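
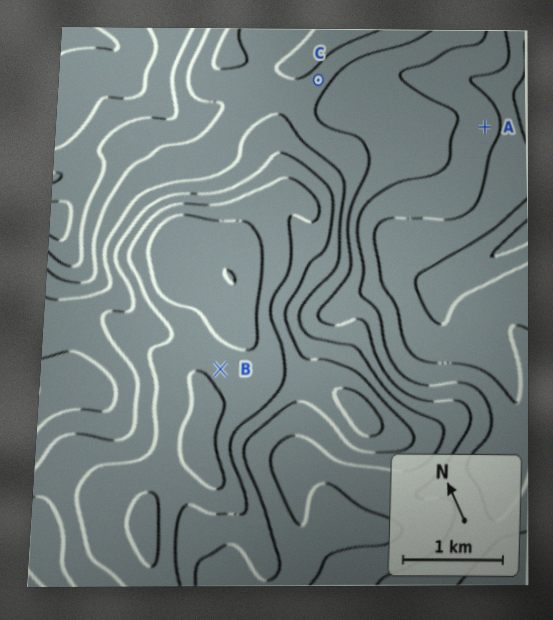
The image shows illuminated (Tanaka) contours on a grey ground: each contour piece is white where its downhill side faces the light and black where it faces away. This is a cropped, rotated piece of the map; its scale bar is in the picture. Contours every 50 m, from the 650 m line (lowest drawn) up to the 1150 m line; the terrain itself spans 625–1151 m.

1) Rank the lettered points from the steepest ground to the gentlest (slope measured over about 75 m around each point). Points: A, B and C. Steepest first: C A B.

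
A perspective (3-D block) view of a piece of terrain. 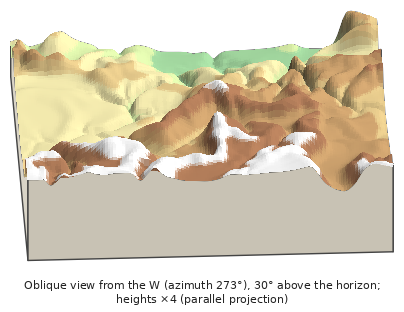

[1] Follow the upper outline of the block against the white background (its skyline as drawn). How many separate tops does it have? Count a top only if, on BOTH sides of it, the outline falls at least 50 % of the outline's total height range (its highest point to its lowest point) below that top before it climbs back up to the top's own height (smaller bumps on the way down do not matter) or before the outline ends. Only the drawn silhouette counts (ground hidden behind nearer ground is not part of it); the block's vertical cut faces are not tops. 0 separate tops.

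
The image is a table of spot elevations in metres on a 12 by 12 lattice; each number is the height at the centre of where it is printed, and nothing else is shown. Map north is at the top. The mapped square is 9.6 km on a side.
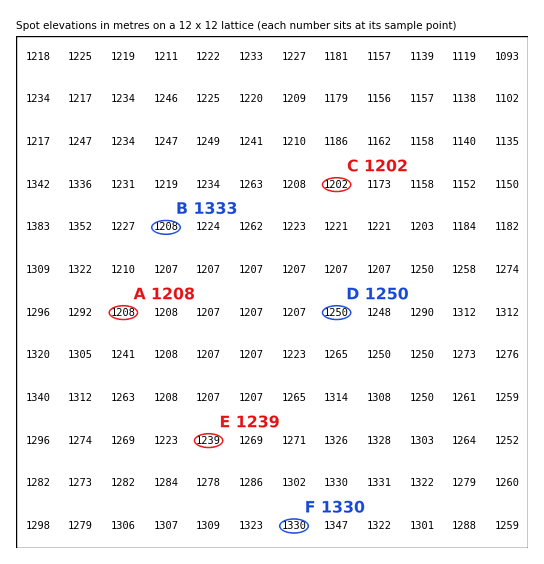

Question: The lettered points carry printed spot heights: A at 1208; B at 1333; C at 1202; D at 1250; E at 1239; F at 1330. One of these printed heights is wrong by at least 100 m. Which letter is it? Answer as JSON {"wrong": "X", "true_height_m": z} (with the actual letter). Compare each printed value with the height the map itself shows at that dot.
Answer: {"wrong": "B", "true_height_m": 1208}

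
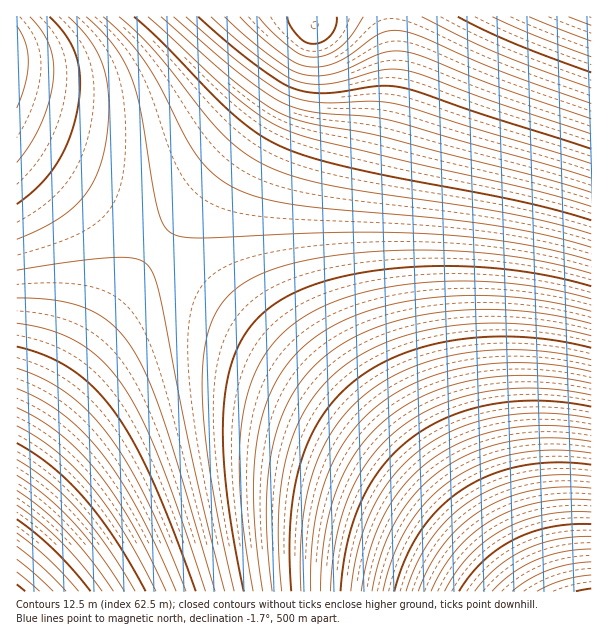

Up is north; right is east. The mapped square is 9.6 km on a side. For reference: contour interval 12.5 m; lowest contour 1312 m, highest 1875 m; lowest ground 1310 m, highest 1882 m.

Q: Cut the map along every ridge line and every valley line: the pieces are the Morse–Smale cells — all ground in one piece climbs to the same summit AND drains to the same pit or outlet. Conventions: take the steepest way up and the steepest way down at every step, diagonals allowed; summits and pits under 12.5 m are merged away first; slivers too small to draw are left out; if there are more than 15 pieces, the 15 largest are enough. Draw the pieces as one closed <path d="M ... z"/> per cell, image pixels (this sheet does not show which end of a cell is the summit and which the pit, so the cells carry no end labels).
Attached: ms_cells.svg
<path d="M591 16l-199 0-1 16 3 19-2 42-18 77-6 36 0 54 4 19 6 27 19 54 43 84 93 148 59-1z"/><path d="M159 248l-3 0-8 10-52 72-52 78-28 50 1 134 501-1-62-75-79-82-108-97z"/><path d="M390 16l-73 0-1 7-26 46-31 51-102 128 112 89 79 71 92 92 46 51 26 34 7 7 12 0-59-95-54-93-30-66-14-44-6-34 0-54 6-36 18-77 2-42z"/><path d="M315 16l-298 0-1 127 142 104 101-127 55-94z"/><path d="M17 144l0 313 27-49 52-78 61-82-73-56z"/>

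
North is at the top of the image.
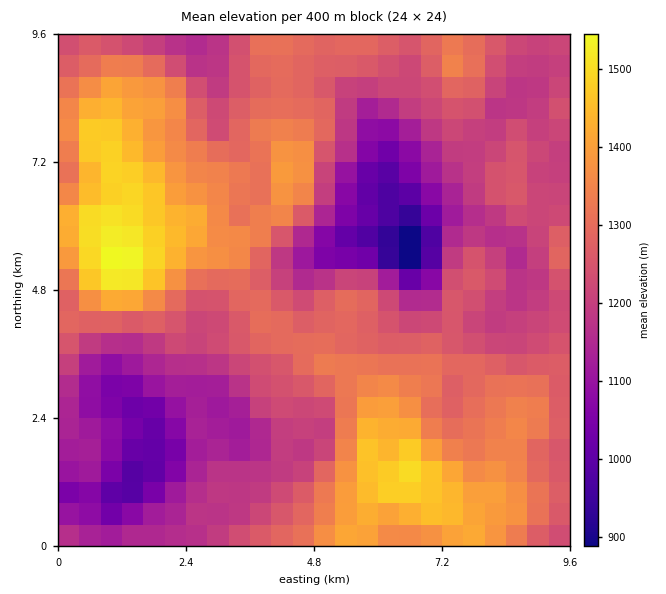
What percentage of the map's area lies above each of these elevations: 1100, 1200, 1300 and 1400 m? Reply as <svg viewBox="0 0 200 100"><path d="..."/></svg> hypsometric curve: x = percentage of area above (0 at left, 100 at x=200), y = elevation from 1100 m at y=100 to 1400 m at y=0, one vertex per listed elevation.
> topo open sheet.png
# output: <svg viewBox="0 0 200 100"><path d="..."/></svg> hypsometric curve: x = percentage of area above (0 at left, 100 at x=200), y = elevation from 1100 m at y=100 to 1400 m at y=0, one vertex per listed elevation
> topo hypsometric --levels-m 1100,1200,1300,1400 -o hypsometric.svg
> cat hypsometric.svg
<svg viewBox="0 0 200 100"><path d="M178 100l-41-33-69-34-42-33"/></svg>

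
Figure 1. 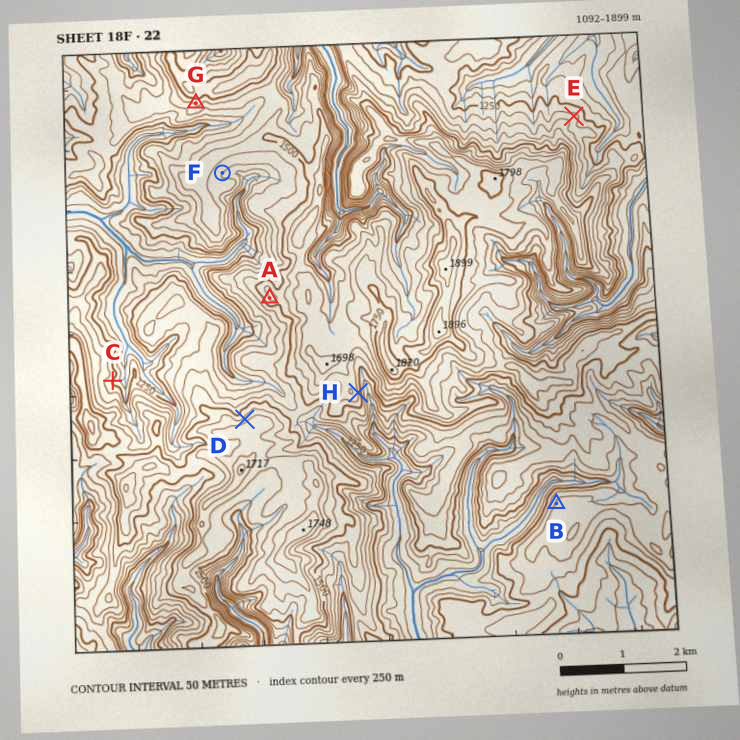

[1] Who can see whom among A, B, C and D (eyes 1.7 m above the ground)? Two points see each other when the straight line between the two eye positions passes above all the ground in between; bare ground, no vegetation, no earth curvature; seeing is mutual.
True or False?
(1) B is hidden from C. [True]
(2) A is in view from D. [True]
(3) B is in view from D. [False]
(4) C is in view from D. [False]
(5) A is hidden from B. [True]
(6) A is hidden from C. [False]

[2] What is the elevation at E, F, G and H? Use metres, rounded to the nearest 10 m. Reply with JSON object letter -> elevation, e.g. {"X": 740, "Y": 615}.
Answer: {"E": 1320, "F": 1400, "G": 1460, "H": 1550}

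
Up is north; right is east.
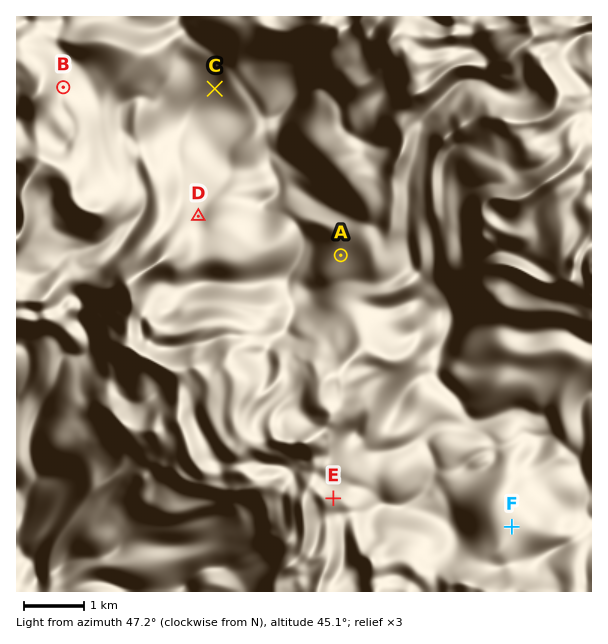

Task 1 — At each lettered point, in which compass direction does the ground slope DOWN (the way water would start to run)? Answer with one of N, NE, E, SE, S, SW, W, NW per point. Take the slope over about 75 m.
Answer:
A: W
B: NE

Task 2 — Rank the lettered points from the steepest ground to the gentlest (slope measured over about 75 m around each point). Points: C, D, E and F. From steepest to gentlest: E D C F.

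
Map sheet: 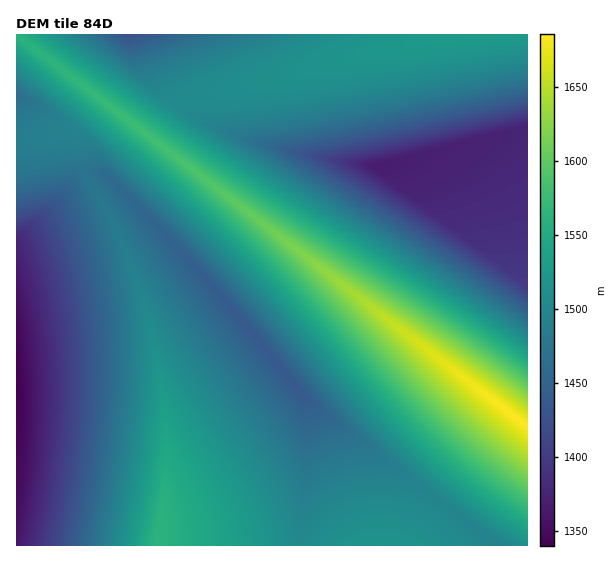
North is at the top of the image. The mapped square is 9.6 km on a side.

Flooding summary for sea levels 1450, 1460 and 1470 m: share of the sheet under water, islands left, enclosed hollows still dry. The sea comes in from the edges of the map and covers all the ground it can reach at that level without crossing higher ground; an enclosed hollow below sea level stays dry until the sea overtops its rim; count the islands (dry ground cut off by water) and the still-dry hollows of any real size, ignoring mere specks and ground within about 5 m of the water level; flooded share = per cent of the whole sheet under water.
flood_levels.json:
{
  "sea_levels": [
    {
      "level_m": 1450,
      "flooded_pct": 21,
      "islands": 0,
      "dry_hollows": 1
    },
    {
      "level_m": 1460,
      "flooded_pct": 24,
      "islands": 0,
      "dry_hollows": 1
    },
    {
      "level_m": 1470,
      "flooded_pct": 27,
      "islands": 0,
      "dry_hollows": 1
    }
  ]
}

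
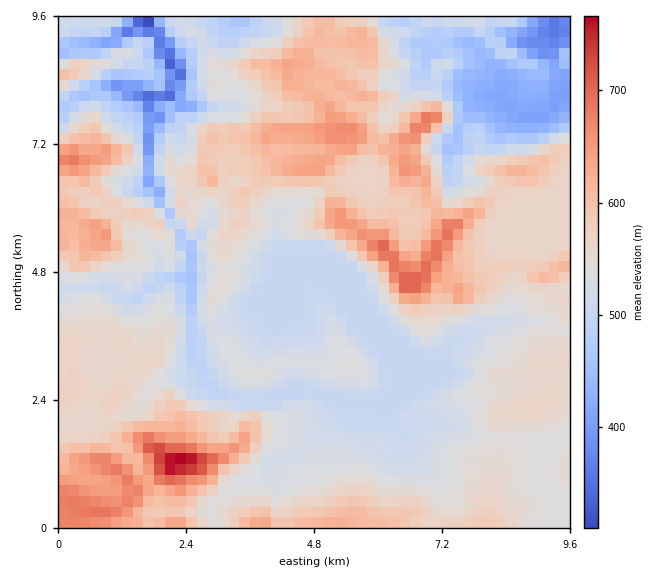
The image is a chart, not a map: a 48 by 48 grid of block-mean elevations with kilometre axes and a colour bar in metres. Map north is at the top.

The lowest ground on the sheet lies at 295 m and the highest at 780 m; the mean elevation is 545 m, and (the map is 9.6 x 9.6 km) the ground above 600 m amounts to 16.4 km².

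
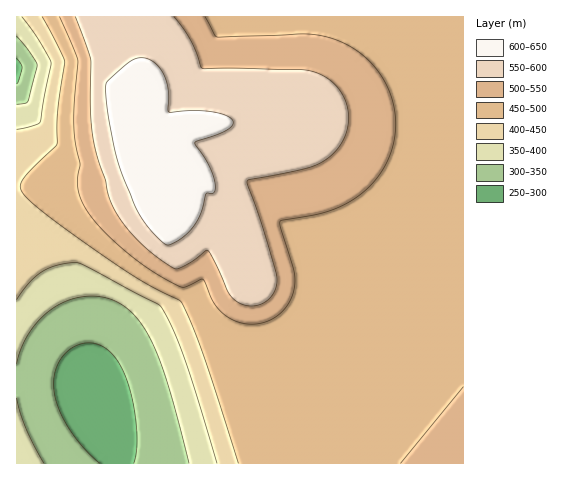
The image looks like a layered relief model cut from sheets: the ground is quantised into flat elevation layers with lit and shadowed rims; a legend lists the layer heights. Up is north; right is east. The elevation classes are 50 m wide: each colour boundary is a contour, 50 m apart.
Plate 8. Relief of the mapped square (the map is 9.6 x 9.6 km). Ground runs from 280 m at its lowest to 650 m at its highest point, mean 480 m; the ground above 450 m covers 70.8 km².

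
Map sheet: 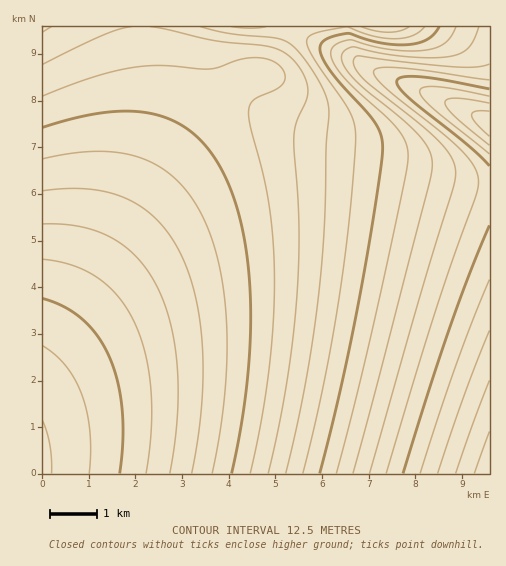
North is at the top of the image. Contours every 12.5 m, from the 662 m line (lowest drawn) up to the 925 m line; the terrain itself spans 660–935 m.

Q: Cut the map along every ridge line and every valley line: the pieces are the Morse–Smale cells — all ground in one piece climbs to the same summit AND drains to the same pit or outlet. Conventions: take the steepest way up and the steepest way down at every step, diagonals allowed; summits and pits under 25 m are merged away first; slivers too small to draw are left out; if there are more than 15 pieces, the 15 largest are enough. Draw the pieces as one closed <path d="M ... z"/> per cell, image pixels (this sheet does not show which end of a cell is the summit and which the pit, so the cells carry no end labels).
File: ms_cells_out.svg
<path d="M344 164l-62 2-27 6-23 8-32 16-27 19-48 46-53 63-30 41 1 109 447-1 0-287-20-1-81-17z"/><path d="M489 26l-196 0-21 41-7 6-12 0-19 11-23 23-30 37-138 210-1 10 60-76 56-60 36-28 43-22 45-12 62-2 45 4 81 17 19 1z"/><path d="M292 26l-250 1 1 329 111-173 34-48 23-28 23-23 19-11 12 0 7-6z"/>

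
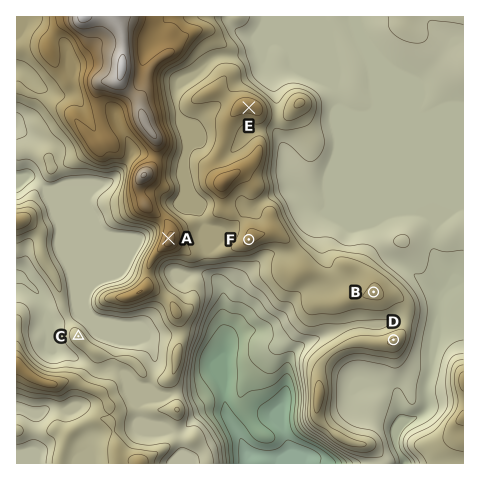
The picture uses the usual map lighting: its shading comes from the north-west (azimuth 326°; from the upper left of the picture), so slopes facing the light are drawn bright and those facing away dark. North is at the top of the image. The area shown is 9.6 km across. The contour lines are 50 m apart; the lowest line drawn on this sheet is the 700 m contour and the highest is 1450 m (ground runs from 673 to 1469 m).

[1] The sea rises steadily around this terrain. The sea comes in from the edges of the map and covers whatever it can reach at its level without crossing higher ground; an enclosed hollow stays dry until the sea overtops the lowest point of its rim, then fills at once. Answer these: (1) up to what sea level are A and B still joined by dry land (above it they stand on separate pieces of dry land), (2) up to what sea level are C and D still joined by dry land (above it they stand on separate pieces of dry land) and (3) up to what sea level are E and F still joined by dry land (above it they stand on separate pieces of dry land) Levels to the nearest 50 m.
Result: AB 1100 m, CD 1050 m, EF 1150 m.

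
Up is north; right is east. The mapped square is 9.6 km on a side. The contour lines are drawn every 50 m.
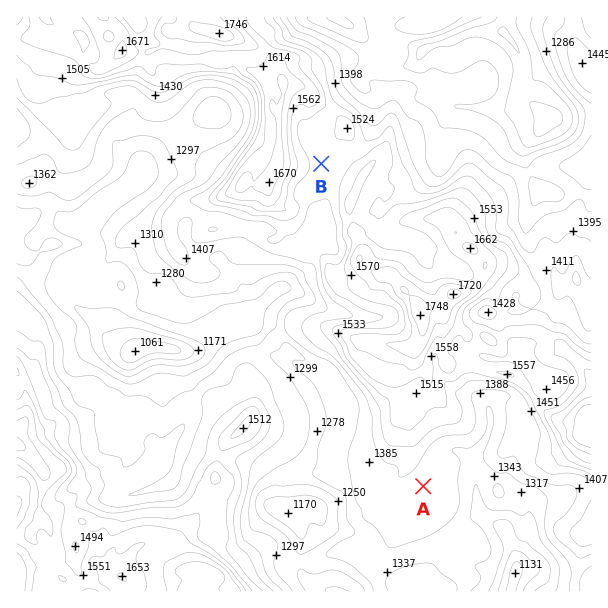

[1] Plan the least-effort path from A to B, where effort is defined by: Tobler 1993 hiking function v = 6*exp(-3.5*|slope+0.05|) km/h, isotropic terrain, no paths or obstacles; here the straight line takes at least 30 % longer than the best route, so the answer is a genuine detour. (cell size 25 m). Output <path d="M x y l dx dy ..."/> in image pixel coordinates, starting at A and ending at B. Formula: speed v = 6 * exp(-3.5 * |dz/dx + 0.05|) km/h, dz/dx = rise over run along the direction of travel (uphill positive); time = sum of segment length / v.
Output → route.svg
<path d="M423 486l-3-3-9-4-30-30-7-15 0-18-14-27-10-11-6-12-23-22-9-18 0-3 2-3 3-3 9-5 1-3 0-3-9-18 0-81 3-6 0-37"/>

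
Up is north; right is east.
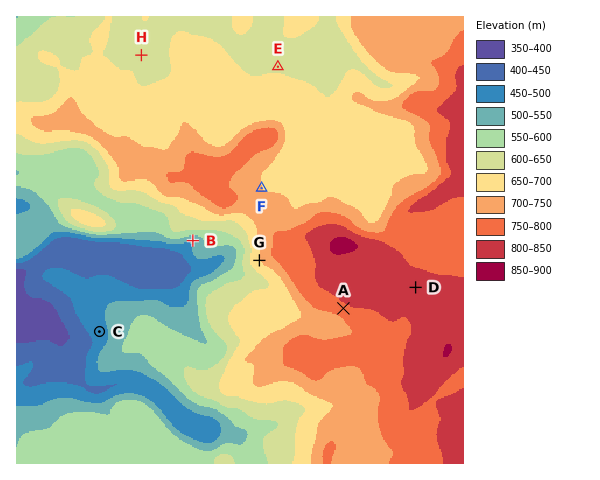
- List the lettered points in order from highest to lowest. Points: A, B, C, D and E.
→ D A E B C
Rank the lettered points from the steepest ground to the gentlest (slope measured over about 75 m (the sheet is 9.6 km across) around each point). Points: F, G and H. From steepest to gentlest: G F H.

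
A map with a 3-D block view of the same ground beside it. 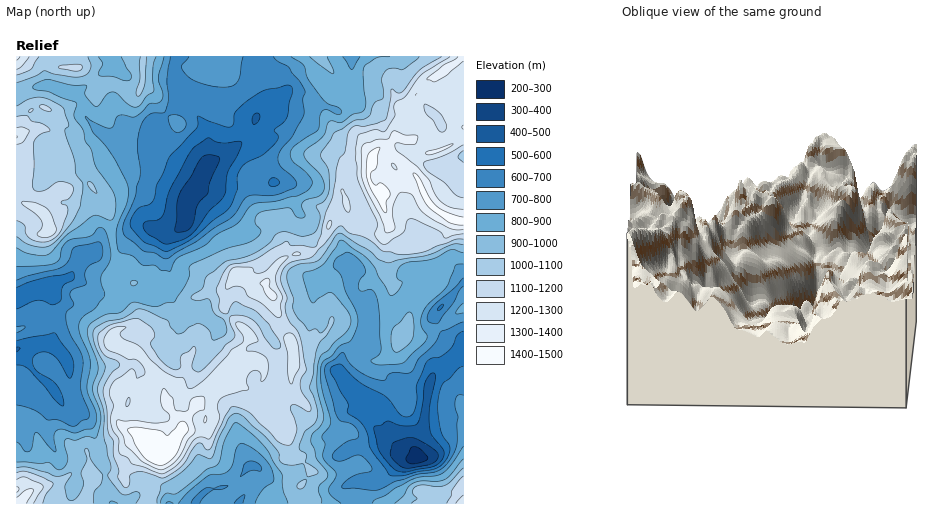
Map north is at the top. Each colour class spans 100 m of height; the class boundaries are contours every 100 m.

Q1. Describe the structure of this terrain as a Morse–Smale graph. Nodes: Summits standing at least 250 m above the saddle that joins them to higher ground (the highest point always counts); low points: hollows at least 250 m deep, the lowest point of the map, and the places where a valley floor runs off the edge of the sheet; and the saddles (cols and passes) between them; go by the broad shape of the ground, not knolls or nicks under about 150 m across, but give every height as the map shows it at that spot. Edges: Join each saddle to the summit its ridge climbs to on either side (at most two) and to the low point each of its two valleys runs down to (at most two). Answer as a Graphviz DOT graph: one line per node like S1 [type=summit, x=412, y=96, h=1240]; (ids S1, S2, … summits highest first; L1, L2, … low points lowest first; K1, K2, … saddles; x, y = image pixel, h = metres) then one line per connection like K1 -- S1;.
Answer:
graph terrain {
  S1 [type=summit, x=162, y=458, h=1491];
  S2 [type=summit, x=451, y=219, h=1453];
  S3 [type=summit, x=17, y=503, h=1350];
  S4 [type=summit, x=17, y=57, h=1328];
  S5 [type=summit, x=17, y=137, h=1304];
  S6 [type=summit, x=463, y=503, h=1267];
  L1 [type=low, x=416, y=459, h=258];
  L2 [type=low, x=186, y=204, h=336];
  L3 [type=low, x=17, y=349, h=493];
  L4 [type=low, x=253, y=465, h=688];
  K1 [type=saddle, x=217, y=390, h=1259];
  K2 [type=saddle, x=318, y=248, h=1106];
  K3 [type=saddle, x=229, y=316, h=1091];
  K4 [type=saddle, x=105, y=475, h=994];
  K5 [type=saddle, x=302, y=495, h=979];
  K6 [type=saddle, x=344, y=96, h=868];
  K7 [type=saddle, x=113, y=247, h=814];
  K8 [type=saddle, x=358, y=498, h=735];
  K9 [type=saddle, x=166, y=114, h=696];
  K10 [type=saddle, x=154, y=169, h=621];
  K1 -- S1;
  K1 -- L2;
  K1 -- L4;
  K2 -- S1;
  K2 -- S2;
  K2 -- L1;
  K2 -- L2;
  K3 -- S1;
  K3 -- L1;
  K3 -- L2;
  K4 -- S1;
  K4 -- S3;
  K4 -- L3;
  K5 -- S1;
  K5 -- L1;
  K5 -- L4;
  K6 -- S1;
  K6 -- S2;
  K6 -- L2;
  K7 -- S1;
  K7 -- S5;
  K7 -- L2;
  K7 -- L3;
  K8 -- S1;
  K8 -- S6;
  K8 -- L1;
  K9 -- S1;
  K9 -- S4;
  K9 -- L2;
  K10 -- S1;
  K10 -- S5;
  K10 -- L2;
}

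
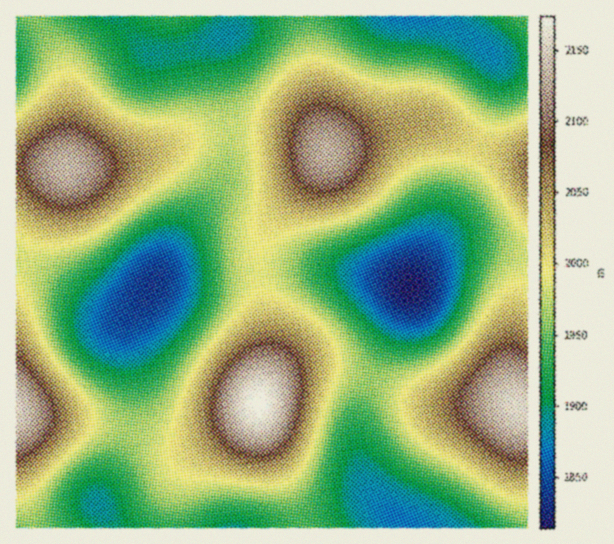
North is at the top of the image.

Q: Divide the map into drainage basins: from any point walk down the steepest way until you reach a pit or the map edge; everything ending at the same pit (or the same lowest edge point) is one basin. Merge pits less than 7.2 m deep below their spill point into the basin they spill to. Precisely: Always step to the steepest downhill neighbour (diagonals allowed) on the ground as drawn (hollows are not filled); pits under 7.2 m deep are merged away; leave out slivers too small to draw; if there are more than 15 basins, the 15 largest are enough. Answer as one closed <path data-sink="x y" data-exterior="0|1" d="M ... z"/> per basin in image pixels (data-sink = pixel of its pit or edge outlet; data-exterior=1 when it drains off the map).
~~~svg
<path data-sink="153 287" data-exterior="0" d="M254 129l-47 3-26 8-39 16-41 9-35 3-2 2-48 104 1 139 89 11 59 17 17 2 21-6 22-9 25-15 7-7 11-49-1-32-8-50 1-29 13-27 46-52 8-16-8-7-18-8z"/><path data-sink="411 287" data-exterior="0" d="M426 123l-11 0-17 4-68 22-11 18-51 60-9 26 0 22 9 63-1 31-6 28 13-16 13-8 18-5 20-1 18 2 22 7 62 27 15 2 63-2 8 1 8 5 7 0 0-248-31-9-51-23z"/><path data-sink="401 519" data-exterior="0" d="M325 367l-20 1-23 8-18 15-5 10 0 14 4 15 30 68 10 30 225-1-1-118-6 0-8-5-8-1-31 2-32 0-15-2-62-27-22-7z"/><path data-sink="227 34" data-exterior="0" d="M305 16l-268 0 19 34 9 28 3 33-1 56 10 1 38-5 39-11 43-17 34-6 23 0 36 4 19 6 10 5 7 7-11-56z"/><path data-sink="410 17" data-exterior="1" d="M527 16l-221 0-1 9 4 17 6 53 12 56 62-22 26-6 11 0 20 6 51 23 30 8z"/><path data-sink="98 505" data-exterior="0" d="M253 411l-11 8-32 16-28 8-17-2-59-17-89-11-1 70 15 44 139 1 3-35 10-23 19-19 47-34 4-4z"/><path data-sink="234 527" data-exterior="1" d="M258 404l-9 13-47 34-19 19-11 29-1 29 132-1-10-29-30-68z"/><path data-sink="17 61" data-exterior="1" d="M35 16l-19 1 0 149 50 2 2-57-4-40-9-24z"/>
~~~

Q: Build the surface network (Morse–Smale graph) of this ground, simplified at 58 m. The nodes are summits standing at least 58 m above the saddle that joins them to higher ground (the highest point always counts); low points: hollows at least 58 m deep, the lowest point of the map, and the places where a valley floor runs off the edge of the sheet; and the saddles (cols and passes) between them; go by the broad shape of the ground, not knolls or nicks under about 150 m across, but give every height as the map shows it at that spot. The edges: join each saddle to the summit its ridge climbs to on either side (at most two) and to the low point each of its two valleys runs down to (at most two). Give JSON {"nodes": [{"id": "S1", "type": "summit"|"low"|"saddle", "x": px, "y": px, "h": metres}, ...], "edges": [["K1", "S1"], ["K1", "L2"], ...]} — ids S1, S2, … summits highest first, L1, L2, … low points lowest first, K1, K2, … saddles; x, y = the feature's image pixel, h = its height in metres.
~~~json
{"nodes": [
{"id": "S1", "type": "summit", "x": 258, "y": 403, "h": 2174},
{"id": "S2", "type": "summit", "x": 518, "y": 407, "h": 2156},
{"id": "S3", "type": "summit", "x": 17, "y": 410, "h": 2152},
{"id": "S4", "type": "summit", "x": 66, "y": 167, "h": 2136},
{"id": "S5", "type": "summit", "x": 327, "y": 151, "h": 2131},
{"id": "S6", "type": "summit", "x": 527, "y": 167, "h": 2071},
{"id": "L1", "type": "low", "x": 410, "y": 287, "h": 1814},
{"id": "L2", "type": "low", "x": 153, "y": 287, "h": 1835},
{"id": "L3", "type": "low", "x": 402, "y": 519, "h": 1869},
{"id": "L4", "type": "low", "x": 409, "y": 17, "h": 1871},
{"id": "K1", "type": "saddle", "x": 479, "y": 145, "h": 2009},
{"id": "K2", "type": "saddle", "x": 259, "y": 271, "h": 1989},
{"id": "K3", "type": "saddle", "x": 229, "y": 130, "h": 1977},
{"id": "K4", "type": "saddle", "x": 127, "y": 430, "h": 1966},
{"id": "K5", "type": "saddle", "x": 370, "y": 378, "h": 1961}],
"edges": [["K1", "S5"], ["K1", "S6"], ["K1", "L1"], ["K1", "L4"], ["K2", "S1"], ["K2", "S5"], ["K2", "L1"], ["K2", "L2"], ["K3", "S4"], ["K3", "S5"], ["K3", "L2"], ["K3", "L4"], ["K4", "S1"], ["K4", "S3"], ["K4", "L2"], ["K4", "L3"], ["K5", "S1"], ["K5", "S2"], ["K5", "L1"], ["K5", "L3"]]}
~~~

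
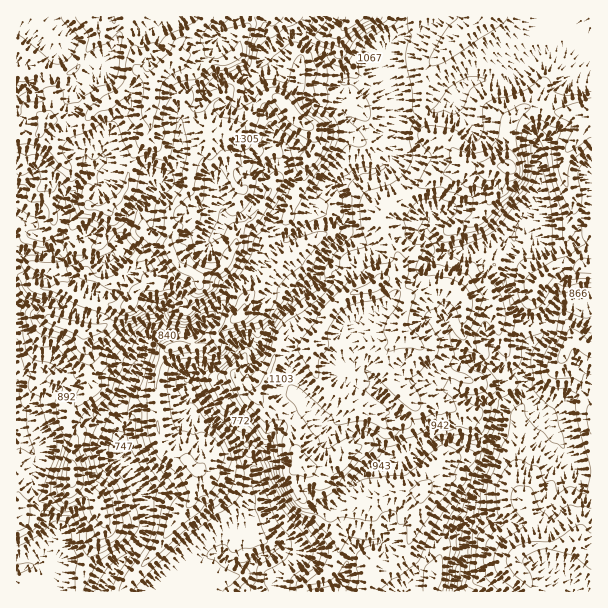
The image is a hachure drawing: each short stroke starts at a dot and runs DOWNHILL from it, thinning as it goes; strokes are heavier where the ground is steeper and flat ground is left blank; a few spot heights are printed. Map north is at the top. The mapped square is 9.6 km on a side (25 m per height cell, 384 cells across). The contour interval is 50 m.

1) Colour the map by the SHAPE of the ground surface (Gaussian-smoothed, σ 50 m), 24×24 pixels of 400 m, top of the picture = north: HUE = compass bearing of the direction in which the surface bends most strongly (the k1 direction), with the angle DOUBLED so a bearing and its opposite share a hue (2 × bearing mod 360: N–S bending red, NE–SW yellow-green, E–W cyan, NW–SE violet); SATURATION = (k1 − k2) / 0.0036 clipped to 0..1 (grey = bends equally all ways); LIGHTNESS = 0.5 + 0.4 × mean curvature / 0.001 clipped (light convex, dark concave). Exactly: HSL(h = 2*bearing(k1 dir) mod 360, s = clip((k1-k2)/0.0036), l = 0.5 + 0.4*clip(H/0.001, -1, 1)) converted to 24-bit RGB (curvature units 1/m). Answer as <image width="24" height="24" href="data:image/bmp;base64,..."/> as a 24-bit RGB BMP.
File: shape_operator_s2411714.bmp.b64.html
<image width="24" height="24" href="data:image/bmp;base64,Qk32BgAAAAAAADYAAAAoAAAAGAAAABgAAAABABgAAAAAAMAGAAATCwAAEwsAAAAAAAAAAAAAmnKIfnKHy5V+KlFb5XqQZYxBaX10gn+Fr4aYGTjJvJ/MXI3S+sP1EXRy08WahldeS3Nx9e3WAAQzxnVZhaFhgriMjHGFiGB0V4ZGaIN2lURlyI5NCCsX+LPJNHNFYoFhi15DkVoxGXUvgllKPjkm7HsujsCApmSqlLNt3syJAAwzx8Oi0MK4qlyhj2Gbd6qrlM6bLlNNYDdj8ejalrPRCSc+9tXWNGE/WH1tgZeBgSi0az02gZtMmsd2d5BfTIduwqSEUo9IAREyvsJ0iIZOo5dcYmOSmH2s1IiryR6zGLFr4fLZbFyRFxZKzp+b3aS4SIVsbLNxLw454F5xdOmZT4iMn5CmcV2TsKN/q4yDHFp0NjagpKePhLWOWHyNapqhc5hIdT++5vjTXsSqejd4TiJEZ3NBzMijn7q0QX2bIwgx5PTXxH98J4o/UINrgZOvpoy+wJyp0ZWhAjlVs7igqZx7ToGOh0hammqLHThG+ffSSC1SSSJKoWKPndDAlbqy2dzBKwQyHUps6vHacHqo5bvcNpiZNlkpKWsz1qy60rblAS5wxsOXmIx0dllzhElclFNgO0xh9/KqVUN0Hh5NxtWsY62Bf6x5mQlKYQtTJeZnuNaQd1RlhJQ+mSIr0FmJTZNaTnAPZT0JCIcicbhHh3lydWB5s2ZjRU99epKm26h7W4soGh19uNp9X5OIpMYxaglZvl+6r+PDZZmKfF1xq3isqL/YjUy+022VcJW3j7/M146fGF50jmh9cFd1hbulXEqrUKmMsHJe7NLJBiIt8du/TItfOAZElH7Lvu3bvndpb15zdrNeZ6WdkGxWnkBmh6ptj4RfrjhzitjaUYHCfiuHn4pbOYxAlCxeVGY+roJMsctvMVuDC5TBvj8pDDwbAGwRXpD49LLMRTZlqsaBXnhsfFR2m6V9n2NkY5Z0P7hIej8op4Y7ITZk79zfg02RqiK0c0JHp+i2znmYc4pNBS4l/65CUwD5/c7WFDMAA5YAZ1m51rKvYGiNbW+UpHqcl8W6sY+2xSA3PihkoMmDLlxkuFJDoM7pFTqw0+H3o0IlszFj+9DmI36hlCT7CcEAAJE6/M/7ALS/Hdx6xnugoVRfWHNTYJpvpIlWcUNK2cSLM1WgeTLJv5k2EZRXiD03BbD2JOj5VJHdSYHMcN0+72ziFmeu+OTTDXxlRMkYuGiIDGkzH2Mx2YKg15biPq+Ncb2SgXa3vd3Nan7HPQ9W8OLbRiNrPEcYJ/3KoEcMvOM2KoxRw1OxdS5Lmuh3nevX+avgIWhgoFWhuI6mCltfxLyNWI5ixnSUj8BROXg+lmZWnEZoL22Se7iMwH7s4djzoEcMGqCAfcxm3W9aCigpM7/i3fLEWTgrQIpg6oSePH+FaaZC25LTD3lZlFJNgqtkmrFkuCB5bGkiLVcbOnJphYVclmk6WngsYYpI3CJe1ChmZd18CZ2axk262dGBsnG3QWNx3XldFFR0zr6CVo49FhiCubaVu7iVbEtRPYyL0ZDa9dbeGkU3W3d8iFB1ZsxFikbAM0rBPOWYjme346S6GlRQxHKAr8JlTz5trNqa9Vf0GuHMP4ZqRyh7mMCiqIelwG+ve1B+XotJw41H3JmCDTMyuEFZX9CxQJN0sDpab+SdYoM/yamBQyU8K3NK1o9yR5ZSnr1bWoEdqhCavdpgMmRbVXc7UHNJgGyCtYbAlpbCo53b8+PYBg1Z6O6UNVZSd1q1ht+gYDlDWYKCmlaE47W/NnGStnJ3wJ6HfLVVUluuKxdY9OG+K1B3lKarVGWIkFd3drWEZbOMY0ZJ6tqQGwkqjs52z1Cnj0y0n9eYsGPNUpNRSW6D1NucODVmgLKnjae62afENBZF1fXn1vH1biiRmY1sT1tzR6dhjbVofkdncmJ42r2iUCaAS7aAv36Txkuux39vRGF32aDeODCs49m5QFOBJHRH3pyALFyCiX7v7vWdXDkkUEiCiqiPZlR3q310bZJdWG9vcqiUdXalxZbLXLKxcqW6IM43PLkwt16QT29Rs0NzhsN+uVOH32dqP3IFCUwOcIY6wXZaeW2qXUIjWZFZZ1Z0hJl7oYR5YnVocYJbVnJOc5NblGVsZnJYcrOPcFZQmkFHmZNKQL+DXFWy1ZyzTqFuimnF987LDSUmqcuSUAkp1uiEJUQ7UmJuhJKPq4+fn3yNaYBvf4B4Z4FsgoBtgXN0iWxhe2yMcEGYq9mJVqU/P2w/SJA+3WduNJJ98Jp8XC+mHHZhRHDK+M3bjZHhHqipVI5oYYBkpnJ/q4OWbZSPdX2CgH2GhXWF"/>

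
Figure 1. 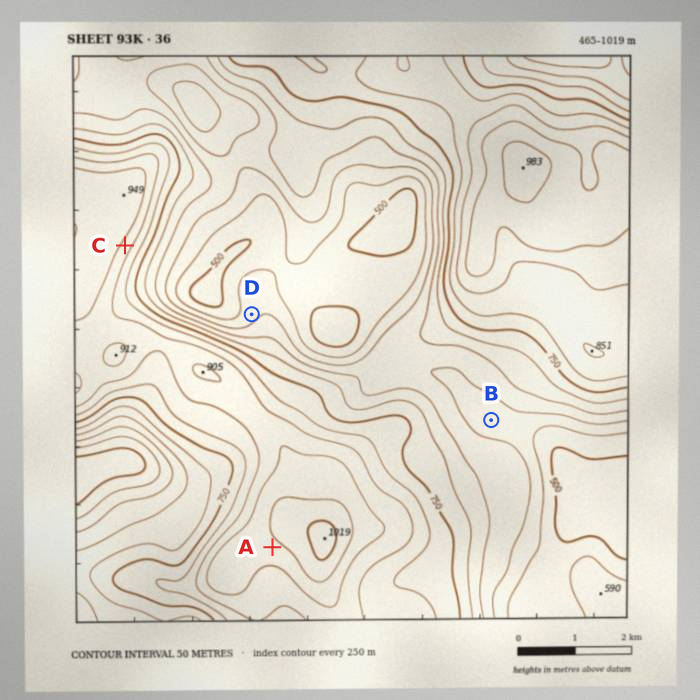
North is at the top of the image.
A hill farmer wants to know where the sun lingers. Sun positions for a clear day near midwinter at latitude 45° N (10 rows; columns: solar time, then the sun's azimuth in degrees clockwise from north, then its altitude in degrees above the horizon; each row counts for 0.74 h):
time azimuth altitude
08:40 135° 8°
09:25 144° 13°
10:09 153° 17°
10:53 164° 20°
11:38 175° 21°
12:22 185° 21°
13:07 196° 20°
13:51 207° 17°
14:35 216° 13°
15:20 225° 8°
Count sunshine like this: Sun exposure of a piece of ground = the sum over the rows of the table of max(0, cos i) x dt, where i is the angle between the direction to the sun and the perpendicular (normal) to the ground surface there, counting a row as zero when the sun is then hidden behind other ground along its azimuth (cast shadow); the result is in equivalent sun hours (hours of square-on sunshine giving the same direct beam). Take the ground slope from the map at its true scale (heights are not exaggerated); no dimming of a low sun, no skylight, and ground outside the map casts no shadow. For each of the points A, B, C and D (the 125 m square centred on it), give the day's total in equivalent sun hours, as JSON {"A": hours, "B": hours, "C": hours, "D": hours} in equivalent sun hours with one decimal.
{"A": 2.6, "B": 1.9, "C": 2.8, "D": 1.2}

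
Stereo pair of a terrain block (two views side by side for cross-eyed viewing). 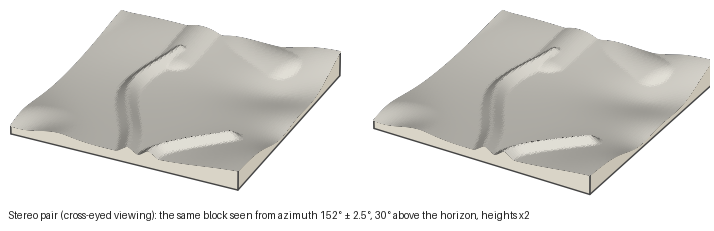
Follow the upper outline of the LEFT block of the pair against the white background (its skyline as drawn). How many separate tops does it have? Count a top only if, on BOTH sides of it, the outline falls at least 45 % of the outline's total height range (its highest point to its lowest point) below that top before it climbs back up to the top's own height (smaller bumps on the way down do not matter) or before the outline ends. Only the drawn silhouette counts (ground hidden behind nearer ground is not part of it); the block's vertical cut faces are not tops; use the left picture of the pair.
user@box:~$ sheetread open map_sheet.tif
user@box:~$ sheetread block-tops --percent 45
0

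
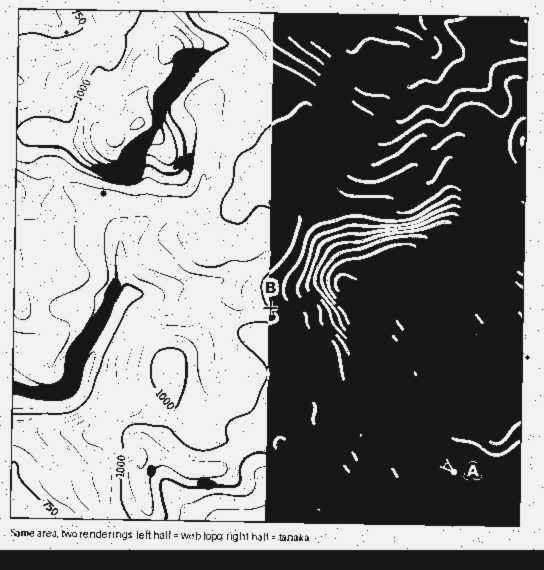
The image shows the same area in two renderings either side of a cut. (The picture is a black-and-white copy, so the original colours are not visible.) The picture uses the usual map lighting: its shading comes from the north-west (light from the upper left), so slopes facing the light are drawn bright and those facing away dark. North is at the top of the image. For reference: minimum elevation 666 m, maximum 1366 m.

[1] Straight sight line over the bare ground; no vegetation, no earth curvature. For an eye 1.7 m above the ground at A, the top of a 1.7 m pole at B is hidden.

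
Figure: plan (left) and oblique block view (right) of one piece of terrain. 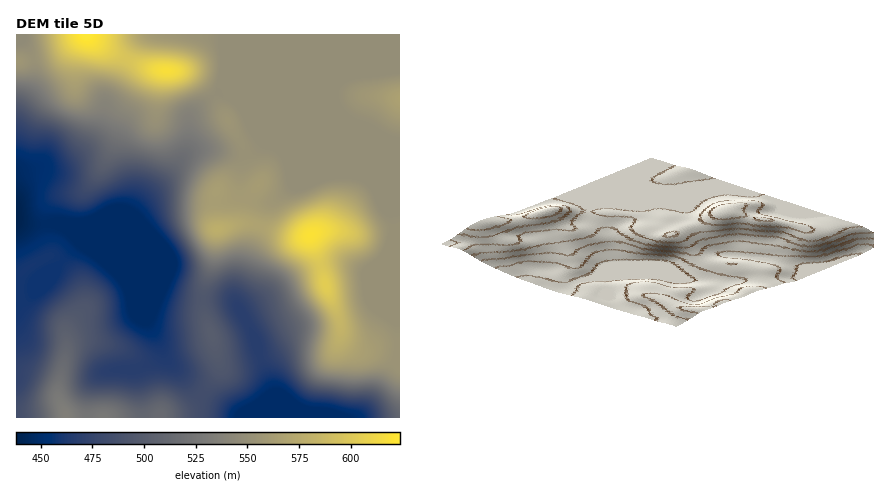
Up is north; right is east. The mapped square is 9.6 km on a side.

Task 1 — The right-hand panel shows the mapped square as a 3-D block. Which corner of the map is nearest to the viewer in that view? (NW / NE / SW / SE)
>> SW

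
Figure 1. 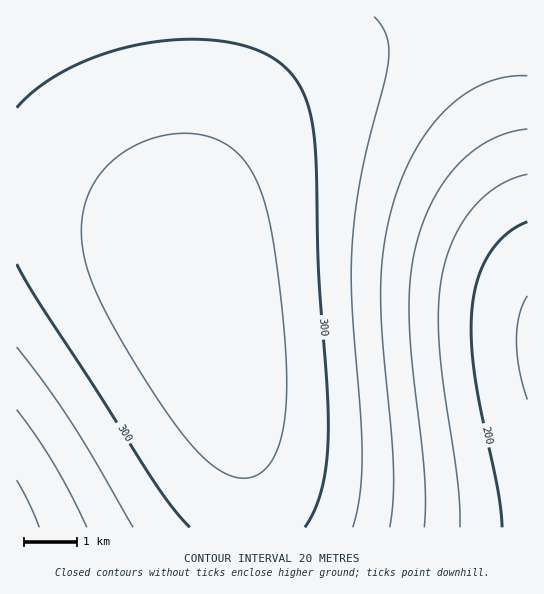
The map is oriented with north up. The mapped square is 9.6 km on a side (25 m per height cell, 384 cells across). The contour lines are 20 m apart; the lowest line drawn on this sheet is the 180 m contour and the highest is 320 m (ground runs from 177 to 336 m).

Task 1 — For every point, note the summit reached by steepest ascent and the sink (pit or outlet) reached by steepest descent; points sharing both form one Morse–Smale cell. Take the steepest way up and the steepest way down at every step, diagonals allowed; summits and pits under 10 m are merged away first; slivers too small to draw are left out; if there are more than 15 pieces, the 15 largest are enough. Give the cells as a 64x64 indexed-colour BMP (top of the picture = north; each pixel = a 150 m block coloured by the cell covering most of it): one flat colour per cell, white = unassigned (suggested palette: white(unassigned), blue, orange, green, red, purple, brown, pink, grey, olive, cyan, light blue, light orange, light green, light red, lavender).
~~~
<image width="64" height="64" href="data:image/bmp;base64,Qk12CAAAAAAAAHYAAAAoAAAAQAAAAEAAAAABAAQAAAAAAAAIAAATCwAAEwsAABAAAAAAAAAA////ALR3HwAOf/8ALKAsACgn1gC9Z5QAS1aMAMJ34wB/f38AIr28AM++FwDox64AeLv/AIrfmACWmP8A1bDFACIiIiIiIiIiIiIiIiIiIRERERERERERERERERERERERIiIiIiIiIiIiIiIiIiIhEREREREREREREREREREREREiIiIiIiIiIiIiIiIiIiERERERERERERERERERERERESIiIiIiIiIiIiIiIiIiIRERERERERERERERERERERERIiIiIiIiIiIiIiIiIiIhEREREREREREREREREREREREiIiIiIiIiIiIiIiIiIiERERERERERERERERERERERESIiIiIiIiIiIiIiIiIiIRERERERERERERERERERERERIiIiIiIiIiIiIiIiIiIhEREREREREREREREREREREREiIiIiIiIiIiIiIiIiIiERERERERERERERERERERERESIiIiIiIiIiIiIiIiIiERERERERERERERERERERERERIiIiIiIiIiIiIiIiIiIREREREREREREREREREREREREiIiIiIiIiIiIiIiIiIhERERERERERERERERERERERESIiIiIiIiIiIiIiIiIiERERERERERERERERERERERERIiIiIiIiIiIiIiIiIiIREREREREREREREREREREREREiIiIiIiIiIiIiIiIiIRERERERERERERERERERERERESIiIiIiIiIiIiIiIiIhERERERERERERERERERERERERIiIiIiIiIiIiIiIiIiEREREREREREREREREREREREREiIiIiIiIiIiIiIiIiERERERERERERERERERERERERESIiIiIiIiIiIiIiIiIRERERERERERERERERERERERERIiIiIiIiIiIiIiIiIhEREREREREREREREREREREREREiIiIiIiIiIiIiIiIiERERERERERERERERERERERERESIiIiIiIiIiIiIiIiERERERERERERERERERERERERERIiIiIiIiIiIiIiIiIREREREREREREREREREREREREREiIiIiIiIiIiIiIiIhERERERERERERERERERERERERESIiIiIiIiIiIiIiIhERERERERERERERERERERERERERIiIiIiIiIiIiIiIiEREREREREREREREREREREREREREiIiIiIiIiIiIiIiIRERERERERERERERERERERERERESIiIiIiIiIiIiIiIRERERERERERERERERERERERERERIiIiIiIiIiIiIiIhEREREREREREREREREREREREREREiIiIiIiIiIiIiIiERERERERERERERERERERERERERESIiIiIiIiIiIiIiERERERERERERERERERERERERERERIiIiIiIiIiIiIiIREREREREREREREREREREREREREREiIiIiIiIiIiIiIRERERERERERERERERERERERERERESIiIiIiIiIiIiIhERERERERERERERERERERERERERERIiIiIiIiIiIiIhEREREREREREREREREREREREREREREiIiIiIiIiIiIhERERERERERERERERERERERERERERESIiIiIiIiIiIhERERERERERERERERERERERERERERERIiIiIiIiIiIREREREREREREREREREREREREREREREREiIiIiIiIiERERERERERERERERERERERERERERERERESIiIiIiIhERERERERERERERERERERERERERERERERERIiIiIiEREREREREREREREREREREREREREREREREREREiIhERERERERERERERERERERERERERERERERERERERERERERERERERERERERERERERERERERERERERERERERERERERERERERERERERERERERERERERERERERERERERERERERERERERERERERERERERERERERERERERERERERERERERERERERERERERERERERERERERERERERERERERERERERERERERERERERERERERERERERERERERERERERERERERERERERERERERERERERERERERERERERERERERERERERERERERERERERERERERERERERERERERERERERERERERERERERERERERERERERERERERERERERERERERERERERERERERERERERERERERERERERERERERERERERERERERERERERERERERERERERERERERERERERERERERERERERERERERERERERERERERERERERERERERERERERERERERERERERERERERERERERERERERERERERERERERERERERERERERERERERERERERERERERERERERERERERERERERERERERERERERERERERERERERERERERERERERERERERERERERERERERERERERERERERERERERERERERERERERERERERERERERERERERERERERERERERERERERERERERERERERERERERERERERERERERERERERERERERERERERERERERERERERERERERERERERERERERERERERERERERERERERERERERERERERERERERERERERERERERERERERERERERERERERERERERERERERERERERERERERERERERERERERERERERERERERERERERERERERERERERERERERERERERERERERERERERERERERERERERERERERERERERERERERERER"/>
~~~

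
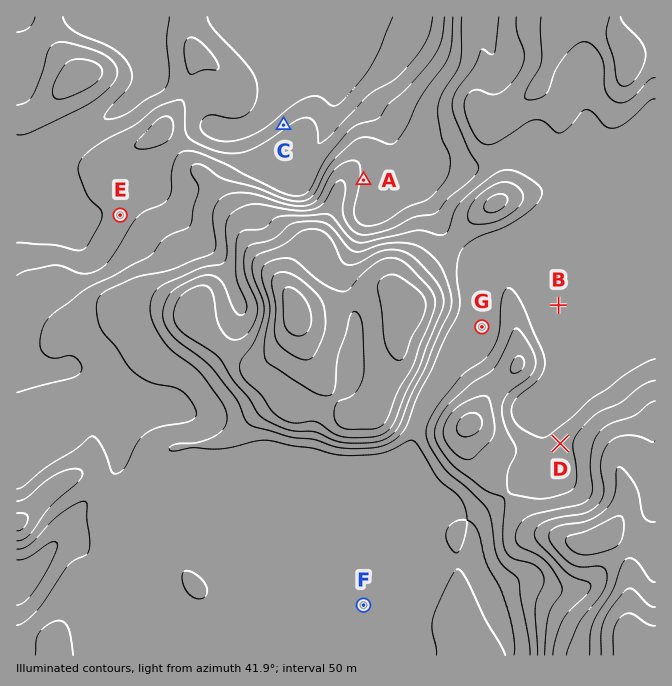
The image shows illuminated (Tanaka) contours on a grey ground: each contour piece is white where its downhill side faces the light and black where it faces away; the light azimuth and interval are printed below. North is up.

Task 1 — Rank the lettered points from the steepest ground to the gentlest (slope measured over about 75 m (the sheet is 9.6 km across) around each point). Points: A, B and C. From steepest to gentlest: C A B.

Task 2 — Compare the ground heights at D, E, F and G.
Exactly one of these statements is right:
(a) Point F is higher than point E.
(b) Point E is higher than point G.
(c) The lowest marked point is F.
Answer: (a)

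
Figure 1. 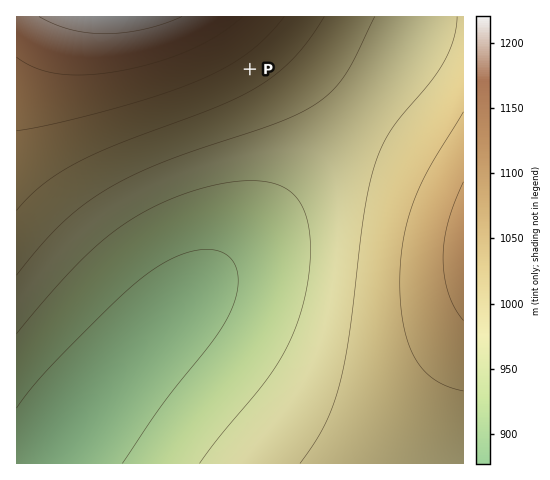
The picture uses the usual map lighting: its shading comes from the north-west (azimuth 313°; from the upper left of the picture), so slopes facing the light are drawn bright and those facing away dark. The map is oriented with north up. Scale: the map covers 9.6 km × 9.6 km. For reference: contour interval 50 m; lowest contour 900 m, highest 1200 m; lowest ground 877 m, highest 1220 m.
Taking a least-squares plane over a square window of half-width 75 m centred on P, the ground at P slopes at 4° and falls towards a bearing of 146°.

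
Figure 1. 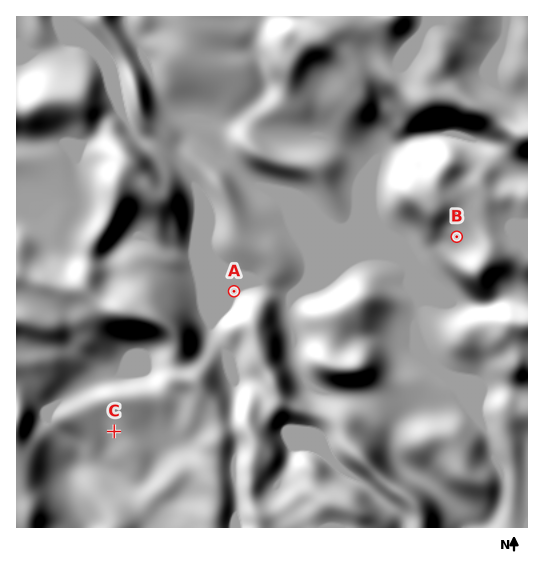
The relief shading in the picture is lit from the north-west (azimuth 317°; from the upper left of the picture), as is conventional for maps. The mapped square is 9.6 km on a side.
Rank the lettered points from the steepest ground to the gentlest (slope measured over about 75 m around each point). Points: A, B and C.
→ B C A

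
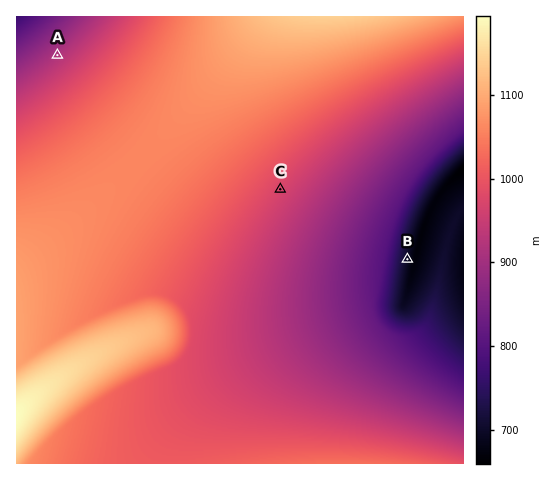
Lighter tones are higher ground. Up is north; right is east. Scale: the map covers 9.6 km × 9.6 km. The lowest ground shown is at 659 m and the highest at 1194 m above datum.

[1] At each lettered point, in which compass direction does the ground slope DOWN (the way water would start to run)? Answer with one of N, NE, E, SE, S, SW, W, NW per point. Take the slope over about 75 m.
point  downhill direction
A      NW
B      E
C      SE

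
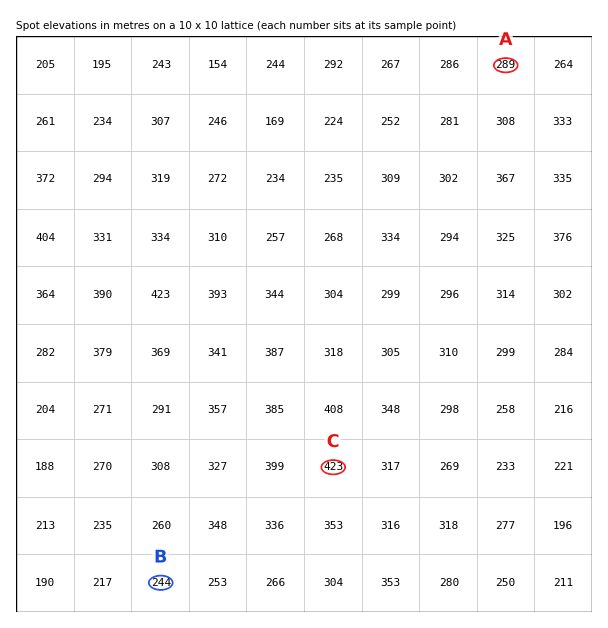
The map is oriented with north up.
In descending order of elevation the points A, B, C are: C A B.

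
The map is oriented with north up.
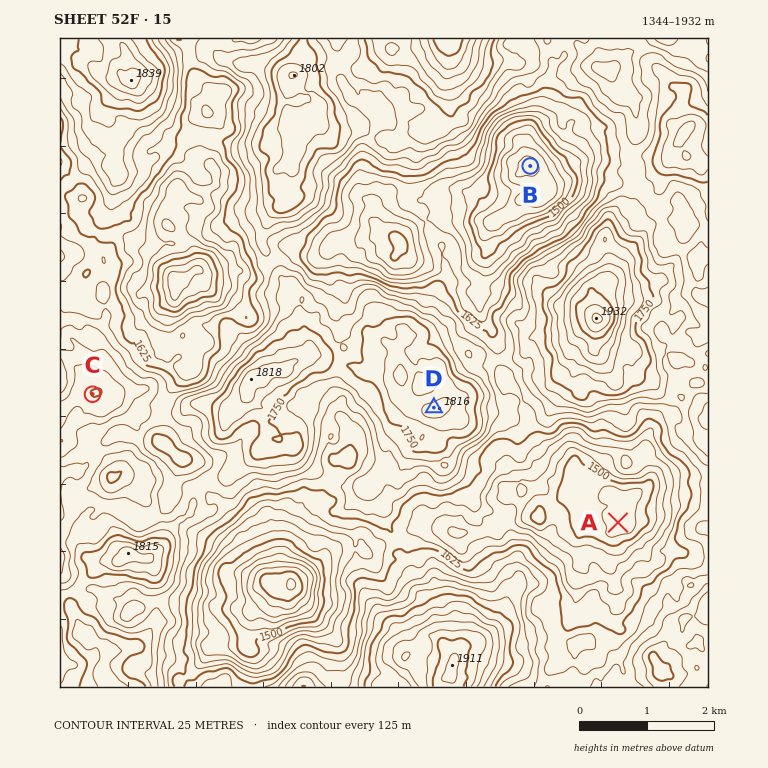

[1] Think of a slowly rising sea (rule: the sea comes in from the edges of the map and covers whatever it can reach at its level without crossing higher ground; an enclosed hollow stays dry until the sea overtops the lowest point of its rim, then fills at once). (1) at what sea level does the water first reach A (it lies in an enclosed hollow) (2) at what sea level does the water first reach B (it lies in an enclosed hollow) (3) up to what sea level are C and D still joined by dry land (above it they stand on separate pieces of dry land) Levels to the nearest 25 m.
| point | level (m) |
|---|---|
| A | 1625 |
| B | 1650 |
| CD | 1675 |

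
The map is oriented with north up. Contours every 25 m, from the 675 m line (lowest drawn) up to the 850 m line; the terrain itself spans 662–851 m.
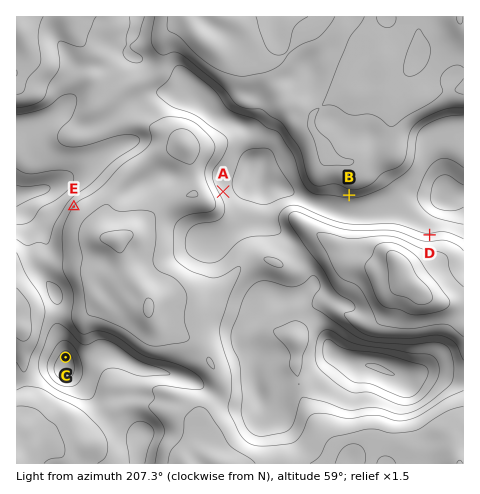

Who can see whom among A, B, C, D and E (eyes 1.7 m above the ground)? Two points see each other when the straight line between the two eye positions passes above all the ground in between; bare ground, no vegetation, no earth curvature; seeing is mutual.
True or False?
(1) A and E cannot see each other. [False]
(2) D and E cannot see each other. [True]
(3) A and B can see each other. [False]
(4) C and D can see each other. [True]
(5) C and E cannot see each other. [False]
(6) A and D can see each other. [False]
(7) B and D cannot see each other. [True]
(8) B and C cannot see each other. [True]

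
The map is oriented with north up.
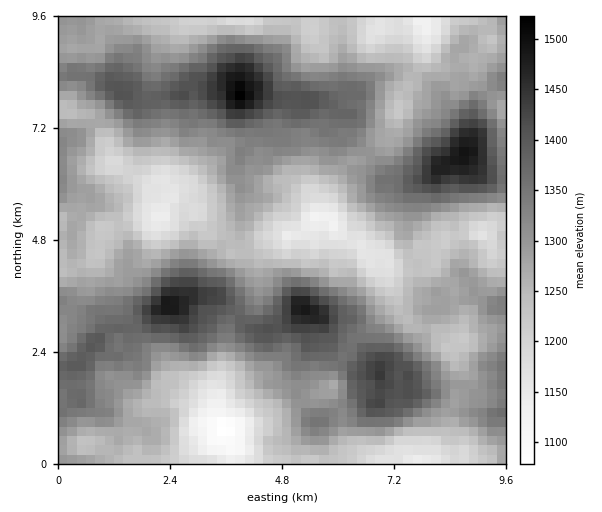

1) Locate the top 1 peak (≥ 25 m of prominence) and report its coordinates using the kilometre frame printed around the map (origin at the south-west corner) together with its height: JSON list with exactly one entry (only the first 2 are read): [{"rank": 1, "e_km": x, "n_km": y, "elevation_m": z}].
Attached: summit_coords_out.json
[{"rank": 1, "e_km": 3.89, "n_km": 7.91, "elevation_m": 1528}]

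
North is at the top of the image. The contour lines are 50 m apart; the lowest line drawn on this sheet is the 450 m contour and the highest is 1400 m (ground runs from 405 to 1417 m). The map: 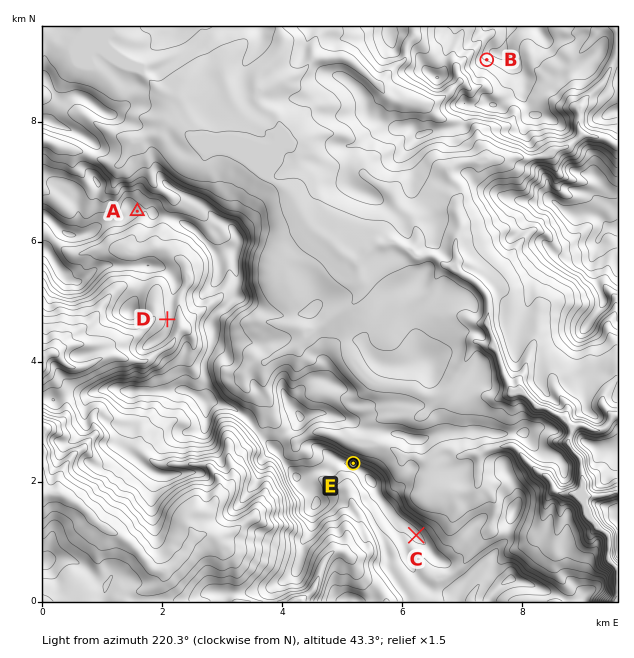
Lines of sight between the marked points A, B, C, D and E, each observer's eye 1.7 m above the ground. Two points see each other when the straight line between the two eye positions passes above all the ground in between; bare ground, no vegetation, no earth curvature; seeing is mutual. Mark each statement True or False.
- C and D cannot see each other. True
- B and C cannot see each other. False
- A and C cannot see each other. True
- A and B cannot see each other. False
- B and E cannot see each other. False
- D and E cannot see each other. True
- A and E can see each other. True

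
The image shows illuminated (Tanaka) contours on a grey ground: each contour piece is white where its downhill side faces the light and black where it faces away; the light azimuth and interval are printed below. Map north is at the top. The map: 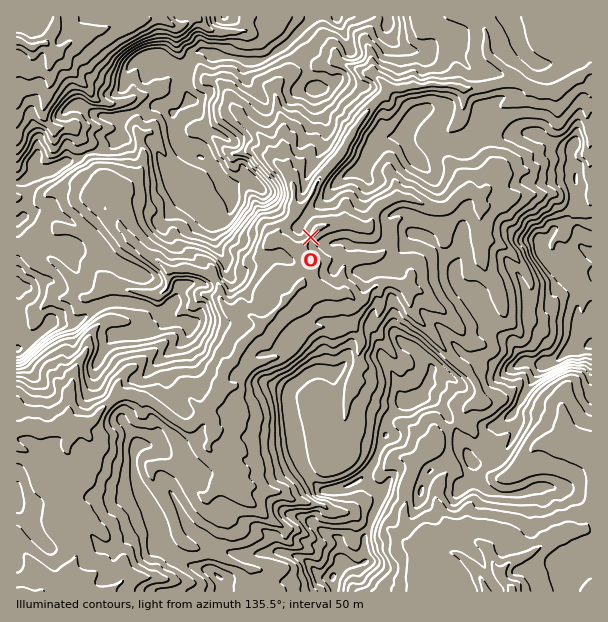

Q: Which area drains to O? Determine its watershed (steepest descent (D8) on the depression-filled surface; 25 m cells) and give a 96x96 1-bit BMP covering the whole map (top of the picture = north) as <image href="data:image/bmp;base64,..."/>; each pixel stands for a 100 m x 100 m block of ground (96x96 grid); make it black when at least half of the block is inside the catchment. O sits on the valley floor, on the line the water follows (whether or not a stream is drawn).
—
<image width="96" height="96" href="data:image/bmp;base64,Qk2+BAAAAAAAAD4AAAAoAAAAYAAAAGAAAAABAAEAAAAAAIAEAAATCwAAEwsAAAIAAAAAAAAA////AAAAAAAAAAAAAAAAAAAAAAAAAAAAAAAAAAAAAAAAAAAAAAAAAAAAAAAAAAAAAAAAAAAAAAAAAAAAAAAAAAAAAAAAAAAAAAAAAAAAAAAAAAAAAAAAAAAAAAAAAAAAAAAAAAAAAAAAAAAAAAAAAAAAAAAAAAAAAAAAAAAAAAAAAAAAAAAAAAAAAAAAAAAAAAAAAAAAAAAAAAAAAAAAAAAAAAAAAAAAAAAAAAAAAAAAAAAAAAAAAAAAAAAAAAAAAAAAAAAAAAAAAAAAAAAAAAAAAAAAAAAAAAAAAAAAAAAAAAAAAAAAAAAAAAAAAAAAAAAAAAAAAAAAAAAAAAAAAAAAAAAAAAAAAAAAAAAAAAAAAAAAAAAAAAAAAAAAAAAAAAAAAAAAAAAAAAAAAAAAAAAAAAAAAAAAAAAAAAAAAAAAAAAAAAAAAAAAAAAAAAAAAAAAAAAAAAAAAAAAAAAAAAAAAAAAAAAAAAAAAAAAAAAAAAAAAAAAAAAAAAAAAAAAAAAAAAAAAAAAAAAAAAAAAAAAAAAAAAAAAAAAAAAAAAAAAAAAAAAAAAAAAAAAAAAAAAAAAAAAAAAAAAAAAAAAAAAAAAAAAAAAAAAAAAAAAAAAAAAAAAAAAAAAB8AAAAAAAAAAAAAAD+AAAAAAAAAAAAAAH/gAAAAAAAAAAAAAH/gAAAAAAAAAAAAAf/gAAAAAAAAAAAAA//gAAAAAAAAAAAAB//gAAAAAAAAAAAAD//gAAAAAAAAAAAAD//wAAAAAAAAAAAAH//wAAAAAAAAAAAAH//wAAAAAAAAAAAAP//wAAAAAAAAAAAA///wAAAAAAAAAAAB///gAAAAAAAAAAAB///AAAAAAAAAAAAB//+AAAAAAAAAAAAB//4AAAAAAAAAAAAD//wAAAAAAAAAAAAH//wAAAAAAAAAA8AP//gAAAAAAAAA//Af//wAAAAAAAAD//A///4AAAAAAAAH//A///8AAAAAAAAH//A///+AAAAAAAAD//B////AAAAAAAAB///////gAAAAAAAA///////gAAAAAAAAf//////wAAAAAAAAP//////wAAAAAAAAH//////gAAAAAAAAD//////gAAAAAAAAB//////gAAAAAAAAAf/////gAAAAAAAAAP/////gAAAAAAAAAH8////gAAAAAAAAAH8f///gAAAAAAAAAD4AP/8AAAAAAAAAAB4AD/wAAAAAAAAAAAAAADAAAAAAAAAAAAAAAAAAAAAAAAAAAAAAAAAAAAAAAAAAAAAAAAAAAAAAAAAAAAAAAAAAAAAAAAAAAAAAAAAAAAAAAAAAAAAAAAAAAAAAAAAAAAAAAAAAAAAAAAAAAAAAAAAAAAAAAAAAAAAAAAAAAAAAAAAAAAAAAAAAAAAAAAAAAAAAAAAAAAAAAAAAAAAAAAAAAAAAAAAAAAAAAAAAAAAAAAAAAAAAAAAAAAAAAAAAAAAAAAAAAAAAAAAAAAAAAAAAAAAAAAAAAAAAAAAAAAAAAAAAAAAAAAAAAAAAAAAAAAAAAAAA="/>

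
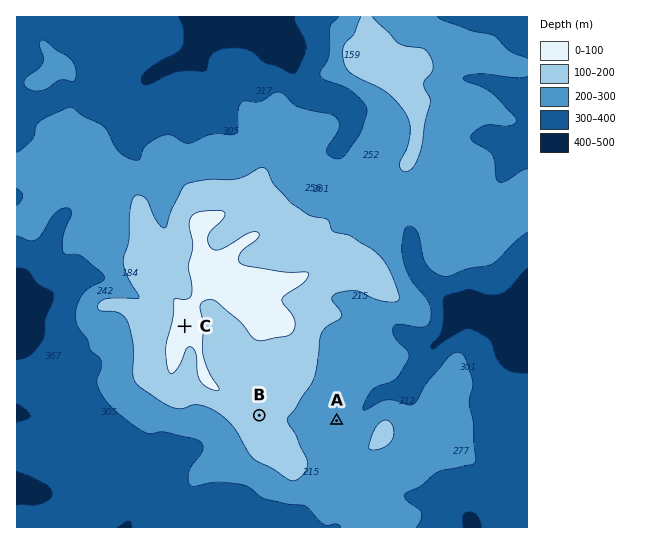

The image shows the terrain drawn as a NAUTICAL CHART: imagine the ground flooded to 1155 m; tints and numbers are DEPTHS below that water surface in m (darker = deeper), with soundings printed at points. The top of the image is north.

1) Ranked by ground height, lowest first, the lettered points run A B C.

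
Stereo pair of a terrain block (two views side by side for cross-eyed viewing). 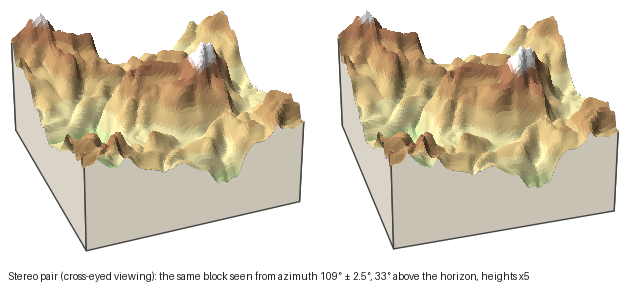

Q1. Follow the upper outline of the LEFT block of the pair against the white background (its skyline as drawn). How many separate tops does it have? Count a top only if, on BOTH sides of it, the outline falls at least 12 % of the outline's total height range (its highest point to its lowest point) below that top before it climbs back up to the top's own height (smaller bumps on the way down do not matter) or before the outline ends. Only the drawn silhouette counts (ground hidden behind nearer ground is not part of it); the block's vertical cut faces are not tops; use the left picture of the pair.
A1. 2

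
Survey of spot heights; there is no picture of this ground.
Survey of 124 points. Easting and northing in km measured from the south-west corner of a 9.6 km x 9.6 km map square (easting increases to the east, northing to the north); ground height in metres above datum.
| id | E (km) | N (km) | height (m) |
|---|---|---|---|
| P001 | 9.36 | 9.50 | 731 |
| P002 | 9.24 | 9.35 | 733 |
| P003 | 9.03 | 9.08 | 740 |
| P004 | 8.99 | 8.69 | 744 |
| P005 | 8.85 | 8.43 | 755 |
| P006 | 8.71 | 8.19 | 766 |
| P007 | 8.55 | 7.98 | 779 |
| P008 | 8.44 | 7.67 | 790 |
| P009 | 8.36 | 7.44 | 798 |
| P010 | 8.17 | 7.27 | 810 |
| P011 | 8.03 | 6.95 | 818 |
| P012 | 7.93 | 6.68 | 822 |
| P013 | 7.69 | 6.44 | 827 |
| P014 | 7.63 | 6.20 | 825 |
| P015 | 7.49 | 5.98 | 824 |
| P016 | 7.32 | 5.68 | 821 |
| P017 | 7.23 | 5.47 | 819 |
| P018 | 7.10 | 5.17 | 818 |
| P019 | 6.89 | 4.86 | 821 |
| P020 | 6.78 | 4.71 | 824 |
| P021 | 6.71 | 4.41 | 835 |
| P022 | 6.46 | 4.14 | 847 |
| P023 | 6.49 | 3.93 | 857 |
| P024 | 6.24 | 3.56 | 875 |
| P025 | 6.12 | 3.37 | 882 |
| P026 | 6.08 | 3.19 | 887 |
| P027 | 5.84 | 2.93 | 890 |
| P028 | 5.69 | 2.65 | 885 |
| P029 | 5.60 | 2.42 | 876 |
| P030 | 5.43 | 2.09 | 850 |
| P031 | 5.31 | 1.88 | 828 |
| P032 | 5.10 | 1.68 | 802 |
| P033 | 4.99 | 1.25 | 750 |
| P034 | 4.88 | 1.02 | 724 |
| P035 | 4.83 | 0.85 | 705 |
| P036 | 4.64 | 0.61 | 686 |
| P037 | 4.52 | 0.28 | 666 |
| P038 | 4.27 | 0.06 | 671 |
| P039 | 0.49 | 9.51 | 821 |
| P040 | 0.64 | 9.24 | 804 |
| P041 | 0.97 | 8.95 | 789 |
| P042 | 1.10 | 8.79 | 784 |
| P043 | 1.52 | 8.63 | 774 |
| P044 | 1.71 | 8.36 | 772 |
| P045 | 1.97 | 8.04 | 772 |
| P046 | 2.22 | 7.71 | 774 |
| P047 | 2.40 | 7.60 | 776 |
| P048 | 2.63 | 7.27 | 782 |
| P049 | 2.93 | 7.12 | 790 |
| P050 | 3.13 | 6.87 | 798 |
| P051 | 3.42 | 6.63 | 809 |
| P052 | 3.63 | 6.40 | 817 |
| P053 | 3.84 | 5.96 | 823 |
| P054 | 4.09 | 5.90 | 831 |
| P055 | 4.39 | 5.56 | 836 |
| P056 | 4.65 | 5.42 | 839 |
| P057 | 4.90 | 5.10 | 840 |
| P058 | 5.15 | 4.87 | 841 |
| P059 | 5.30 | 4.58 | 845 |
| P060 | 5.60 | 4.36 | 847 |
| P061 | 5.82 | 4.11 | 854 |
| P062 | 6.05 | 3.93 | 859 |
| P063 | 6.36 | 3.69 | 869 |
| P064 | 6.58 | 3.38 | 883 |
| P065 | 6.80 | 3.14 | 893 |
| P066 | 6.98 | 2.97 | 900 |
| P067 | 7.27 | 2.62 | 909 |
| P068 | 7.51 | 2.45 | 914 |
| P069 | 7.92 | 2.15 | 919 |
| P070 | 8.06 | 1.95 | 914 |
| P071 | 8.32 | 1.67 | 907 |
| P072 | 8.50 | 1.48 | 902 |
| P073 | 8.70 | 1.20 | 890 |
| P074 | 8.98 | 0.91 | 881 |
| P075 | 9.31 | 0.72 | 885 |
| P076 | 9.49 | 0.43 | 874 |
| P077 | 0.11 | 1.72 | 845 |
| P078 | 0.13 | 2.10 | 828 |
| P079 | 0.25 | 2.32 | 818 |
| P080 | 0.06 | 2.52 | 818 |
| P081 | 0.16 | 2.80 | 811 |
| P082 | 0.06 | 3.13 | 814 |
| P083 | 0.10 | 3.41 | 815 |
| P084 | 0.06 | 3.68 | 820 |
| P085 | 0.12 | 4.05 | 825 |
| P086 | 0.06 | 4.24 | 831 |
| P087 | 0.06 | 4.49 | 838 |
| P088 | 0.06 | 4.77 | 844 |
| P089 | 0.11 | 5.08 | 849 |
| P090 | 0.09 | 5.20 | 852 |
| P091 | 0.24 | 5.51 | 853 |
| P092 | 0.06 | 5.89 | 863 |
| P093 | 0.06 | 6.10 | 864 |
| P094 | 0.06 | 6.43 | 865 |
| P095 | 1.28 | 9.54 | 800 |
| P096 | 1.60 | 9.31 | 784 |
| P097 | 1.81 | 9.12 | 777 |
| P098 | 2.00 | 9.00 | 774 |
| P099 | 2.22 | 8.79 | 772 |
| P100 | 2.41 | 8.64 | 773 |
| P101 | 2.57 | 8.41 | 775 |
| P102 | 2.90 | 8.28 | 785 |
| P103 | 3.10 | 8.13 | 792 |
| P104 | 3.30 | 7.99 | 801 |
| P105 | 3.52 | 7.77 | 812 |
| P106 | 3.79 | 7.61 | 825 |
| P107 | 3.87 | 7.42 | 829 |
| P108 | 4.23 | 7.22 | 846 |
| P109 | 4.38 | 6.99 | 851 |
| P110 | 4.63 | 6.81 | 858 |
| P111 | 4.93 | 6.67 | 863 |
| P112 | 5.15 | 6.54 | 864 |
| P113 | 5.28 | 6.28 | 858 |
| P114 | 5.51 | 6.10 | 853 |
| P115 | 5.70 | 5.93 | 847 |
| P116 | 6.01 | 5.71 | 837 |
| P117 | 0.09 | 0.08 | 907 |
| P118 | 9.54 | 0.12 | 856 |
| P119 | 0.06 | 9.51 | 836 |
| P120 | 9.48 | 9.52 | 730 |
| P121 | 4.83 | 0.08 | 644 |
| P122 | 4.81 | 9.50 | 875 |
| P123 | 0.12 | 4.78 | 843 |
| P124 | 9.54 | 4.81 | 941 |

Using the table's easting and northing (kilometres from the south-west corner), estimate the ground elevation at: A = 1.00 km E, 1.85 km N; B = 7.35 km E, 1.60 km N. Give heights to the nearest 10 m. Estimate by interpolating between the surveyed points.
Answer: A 830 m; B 860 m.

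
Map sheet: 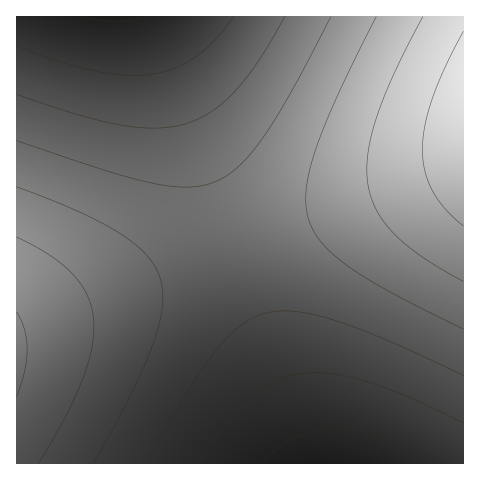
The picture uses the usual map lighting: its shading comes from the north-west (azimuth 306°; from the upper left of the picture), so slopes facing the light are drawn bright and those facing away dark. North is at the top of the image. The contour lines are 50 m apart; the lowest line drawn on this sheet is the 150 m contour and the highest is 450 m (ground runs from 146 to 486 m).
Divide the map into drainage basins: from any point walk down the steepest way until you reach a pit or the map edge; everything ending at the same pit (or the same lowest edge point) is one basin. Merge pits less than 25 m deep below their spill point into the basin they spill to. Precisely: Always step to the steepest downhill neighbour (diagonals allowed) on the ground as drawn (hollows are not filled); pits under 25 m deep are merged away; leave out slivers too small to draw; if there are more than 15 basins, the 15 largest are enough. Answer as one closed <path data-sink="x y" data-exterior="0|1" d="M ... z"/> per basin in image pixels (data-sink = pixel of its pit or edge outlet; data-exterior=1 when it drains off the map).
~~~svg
<path data-sink="116 17" data-exterior="1" d="M463 16l-446 0-1 311 447-161z"/><path data-sink="346 463" data-exterior="1" d="M463 166l-446 162-1 135 447 1z"/>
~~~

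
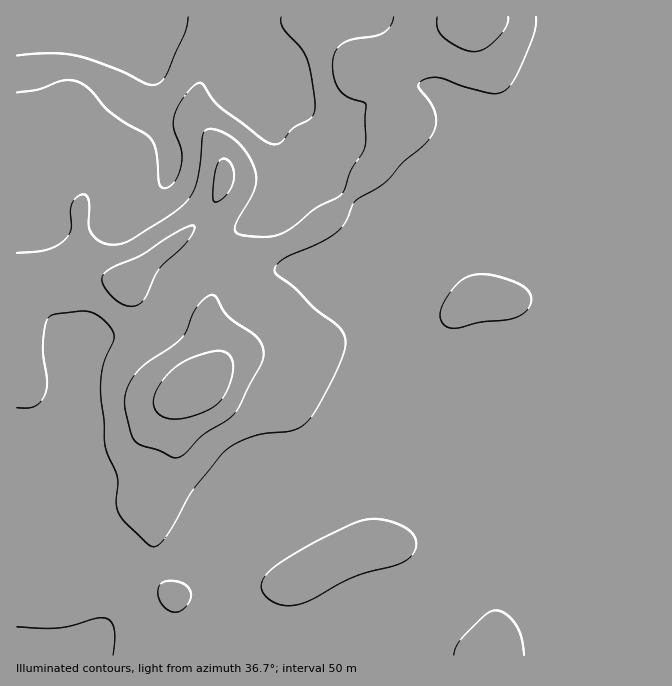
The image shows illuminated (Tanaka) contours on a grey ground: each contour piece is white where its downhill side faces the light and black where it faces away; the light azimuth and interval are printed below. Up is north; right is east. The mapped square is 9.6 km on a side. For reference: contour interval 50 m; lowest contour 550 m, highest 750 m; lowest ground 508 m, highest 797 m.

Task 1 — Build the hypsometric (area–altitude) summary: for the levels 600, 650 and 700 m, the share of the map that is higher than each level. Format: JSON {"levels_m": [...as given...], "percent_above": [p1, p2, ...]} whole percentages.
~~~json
{"levels_m": [600, 650, 700], "percent_above": [92, 24, 4]}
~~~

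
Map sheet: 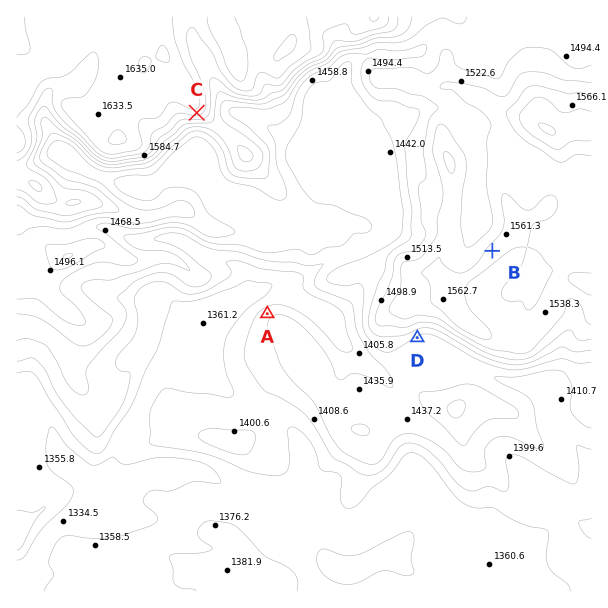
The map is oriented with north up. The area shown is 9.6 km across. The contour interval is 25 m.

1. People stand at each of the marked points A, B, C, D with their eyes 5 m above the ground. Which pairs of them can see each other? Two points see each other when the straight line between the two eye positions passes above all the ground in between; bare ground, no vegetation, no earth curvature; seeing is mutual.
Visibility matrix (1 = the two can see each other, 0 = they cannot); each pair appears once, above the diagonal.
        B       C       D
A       0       1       0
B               1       0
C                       0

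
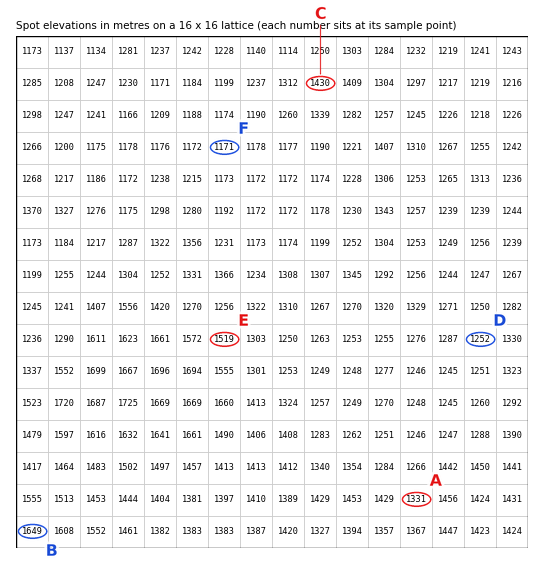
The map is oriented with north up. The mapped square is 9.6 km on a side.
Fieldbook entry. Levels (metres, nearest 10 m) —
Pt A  1330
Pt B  1650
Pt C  1430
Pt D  1250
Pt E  1520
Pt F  1170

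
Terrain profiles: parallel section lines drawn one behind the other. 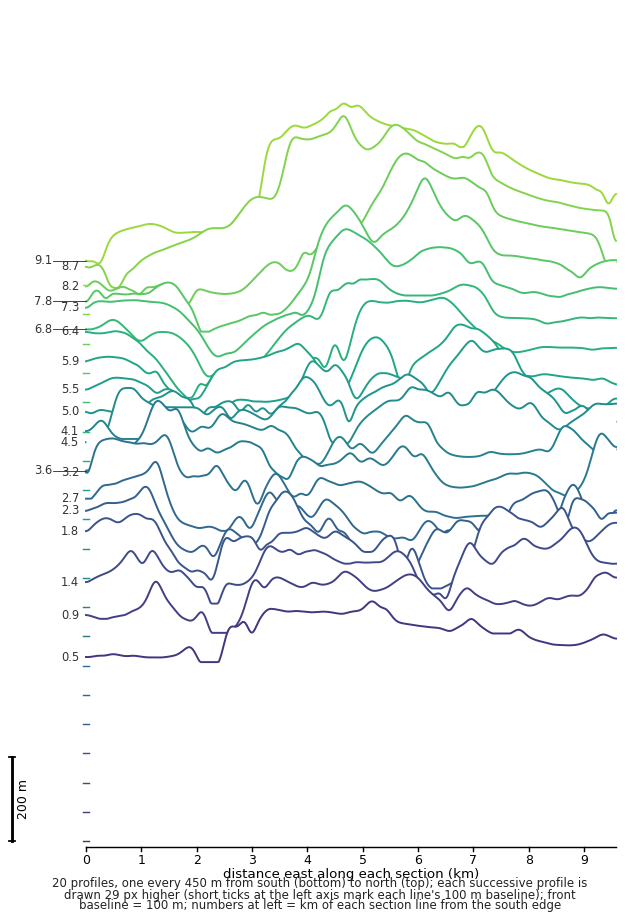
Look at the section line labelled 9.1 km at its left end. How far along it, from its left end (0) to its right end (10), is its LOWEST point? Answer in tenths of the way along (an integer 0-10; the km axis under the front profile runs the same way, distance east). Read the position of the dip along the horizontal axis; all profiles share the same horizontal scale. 0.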